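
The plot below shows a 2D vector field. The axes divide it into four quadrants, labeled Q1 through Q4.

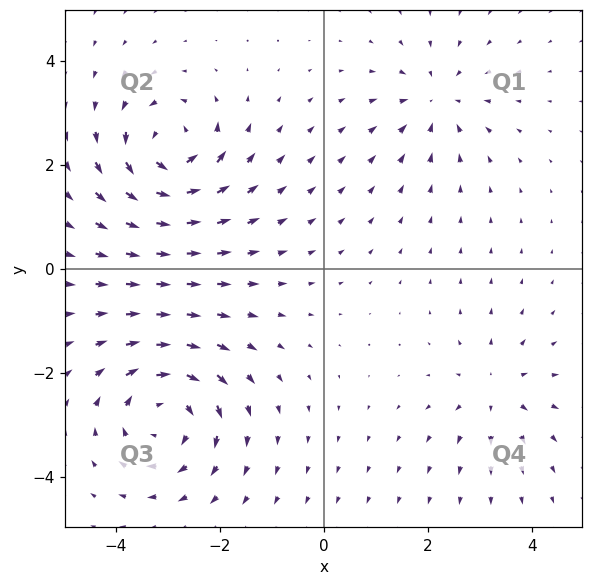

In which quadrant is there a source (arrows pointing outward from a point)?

The source sits at approximately (3.3, -2.3), which lies in quadrant Q4. The divergence there is about +3, positive as expected for a source.

Q4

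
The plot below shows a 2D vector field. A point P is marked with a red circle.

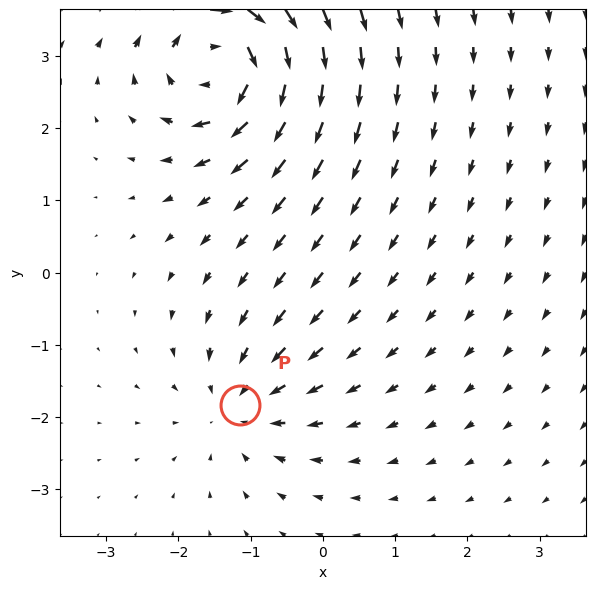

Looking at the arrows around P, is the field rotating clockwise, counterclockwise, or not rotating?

not rotating

Near P at (-1.1, -1.8) the arrows show no circulation. The curl there is ≈0.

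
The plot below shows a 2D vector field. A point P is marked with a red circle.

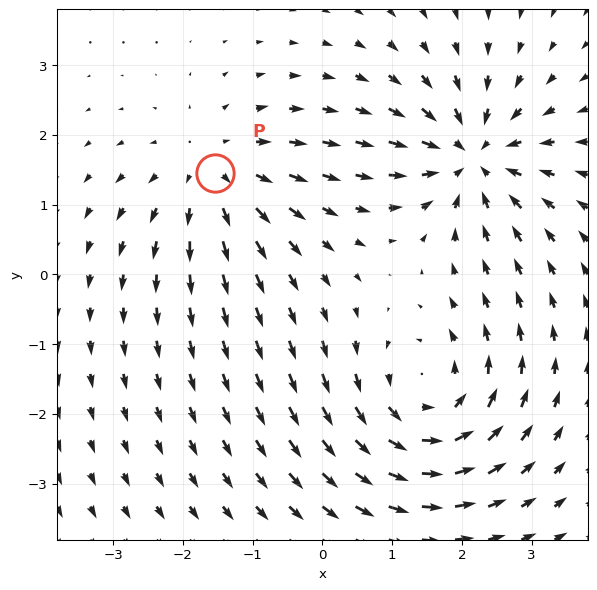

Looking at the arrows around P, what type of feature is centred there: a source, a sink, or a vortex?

At P (-1.5, 1.5) the arrows spread outward. Divergence about +4, curl ≈0 — positive divergence with near-zero curl is a source.

source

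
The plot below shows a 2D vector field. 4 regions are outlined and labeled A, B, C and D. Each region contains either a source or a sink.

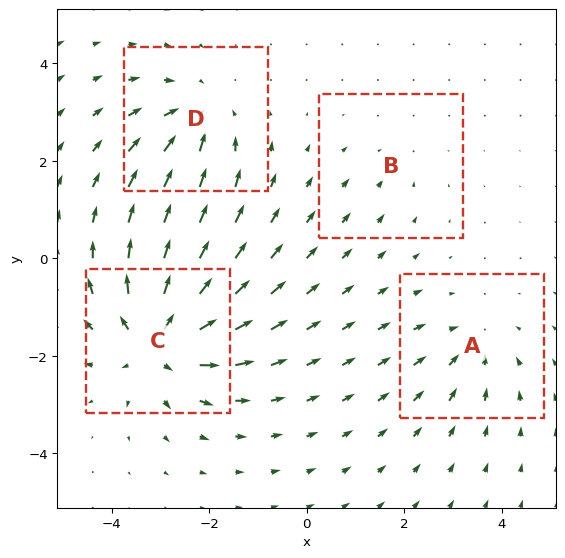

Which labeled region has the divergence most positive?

C

Divergence at each region's feature centre — A: about -3, B: about -2, C: about +7, D: about -5. Region C is most positive.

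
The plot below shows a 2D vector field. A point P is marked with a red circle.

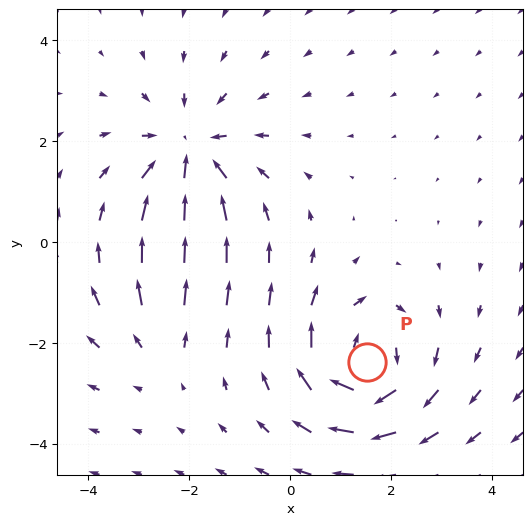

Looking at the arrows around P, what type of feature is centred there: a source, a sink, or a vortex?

vortex

At P (1.5, -2.4) the arrows circulate clockwise. Divergence ≈0, curl about -6 — near-zero divergence with nonzero curl is a vortex.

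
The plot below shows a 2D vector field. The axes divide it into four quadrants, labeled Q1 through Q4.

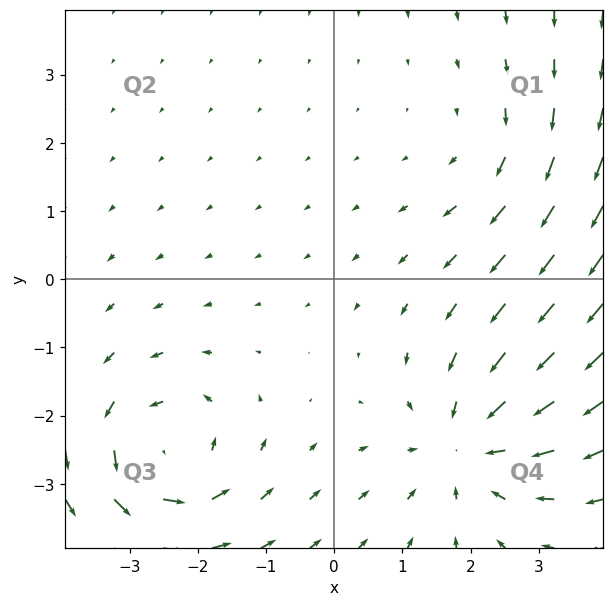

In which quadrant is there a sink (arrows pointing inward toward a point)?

The sink sits at approximately (2.0, -2.4), which lies in quadrant Q4. The divergence there is about -4, negative as expected for a sink.

Q4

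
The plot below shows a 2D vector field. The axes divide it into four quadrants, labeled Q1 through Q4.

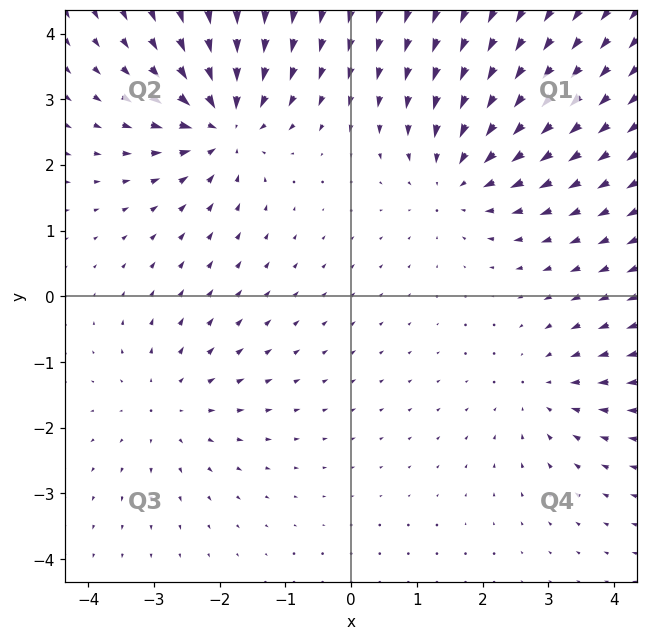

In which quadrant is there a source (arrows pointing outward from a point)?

Q3

The source sits at approximately (-2.8, -1.6), which lies in quadrant Q3. The divergence there is about +3, positive as expected for a source.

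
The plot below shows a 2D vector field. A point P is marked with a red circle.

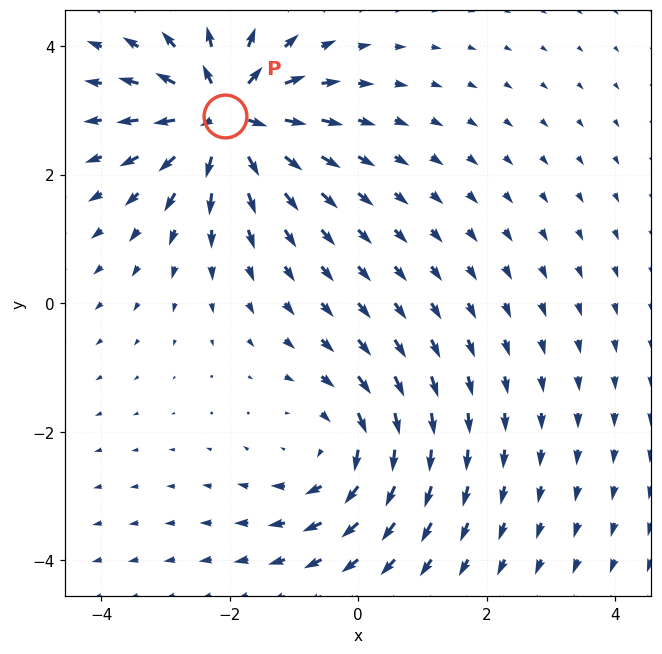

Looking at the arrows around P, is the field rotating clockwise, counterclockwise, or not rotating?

not rotating

Near P at (-2.1, 2.9) the arrows show no circulation. The curl there is ≈0.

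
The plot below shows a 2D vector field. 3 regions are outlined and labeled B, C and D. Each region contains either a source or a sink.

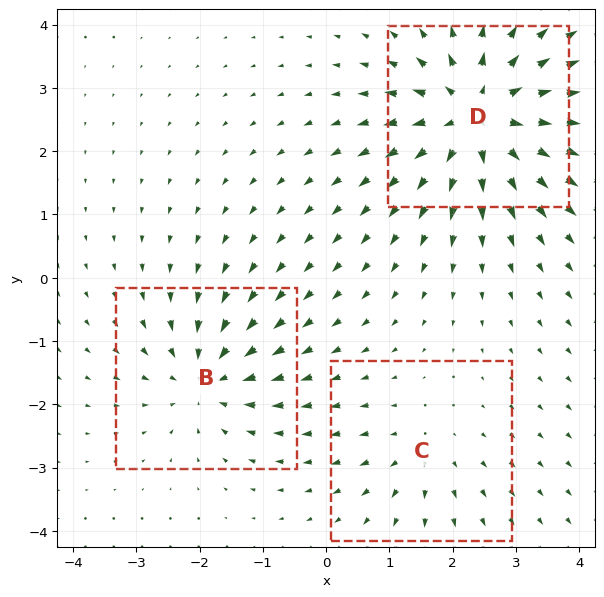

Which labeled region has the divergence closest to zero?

Divergence at each region's feature centre — B: about -4, C: about +2, D: about +6. Region C is closest to zero.

C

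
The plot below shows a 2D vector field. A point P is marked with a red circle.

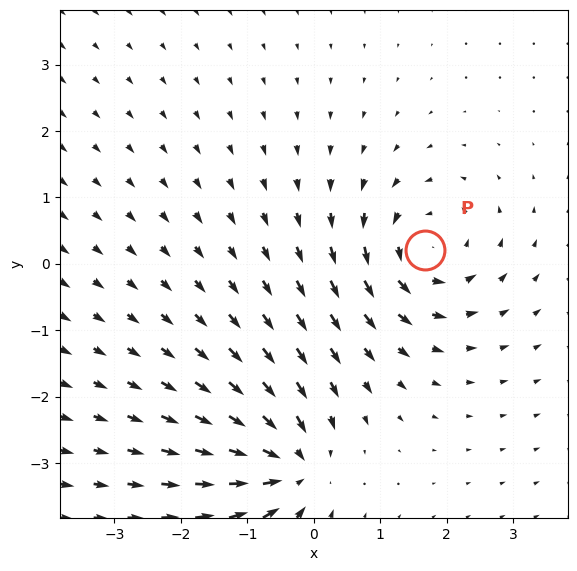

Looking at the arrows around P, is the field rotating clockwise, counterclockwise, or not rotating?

counterclockwise

Near P at (1.7, 0.2) the arrows circulate counterclockwise. The curl (z-component) there is about +6; positive curl means counterclockwise rotation.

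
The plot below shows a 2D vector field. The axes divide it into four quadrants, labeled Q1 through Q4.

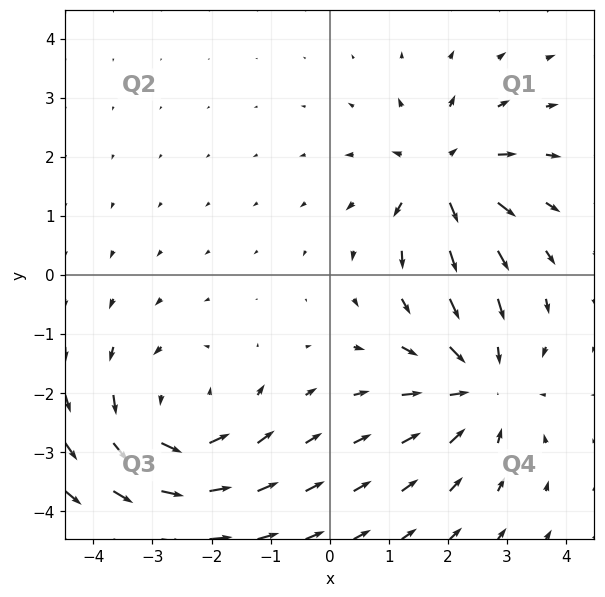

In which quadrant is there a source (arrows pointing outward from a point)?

The source sits at approximately (1.9, 1.7), which lies in quadrant Q1. The divergence there is about +5, positive as expected for a source.

Q1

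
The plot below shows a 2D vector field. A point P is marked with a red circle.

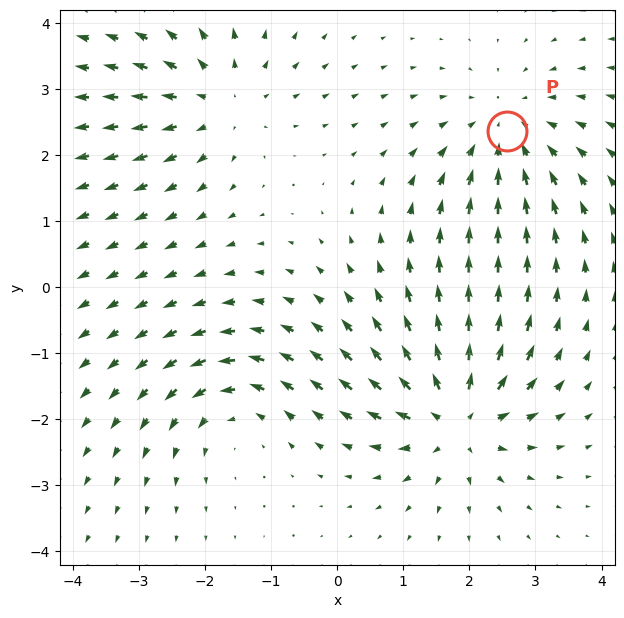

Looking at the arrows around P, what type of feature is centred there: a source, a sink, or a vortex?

sink

At P (2.6, 2.4) the arrows converge inward. Divergence about -3, curl ≈0 — negative divergence with near-zero curl is a sink.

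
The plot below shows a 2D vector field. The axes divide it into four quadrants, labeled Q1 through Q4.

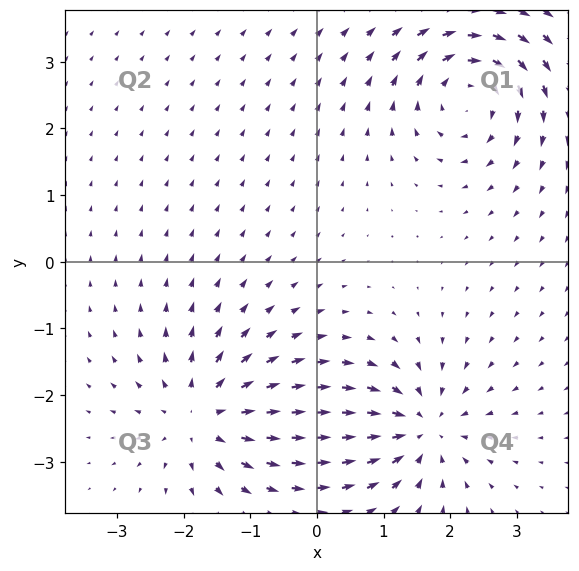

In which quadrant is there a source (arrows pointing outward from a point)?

Q3

The source sits at approximately (-1.7, -2.3), which lies in quadrant Q3. The divergence there is about +5, positive as expected for a source.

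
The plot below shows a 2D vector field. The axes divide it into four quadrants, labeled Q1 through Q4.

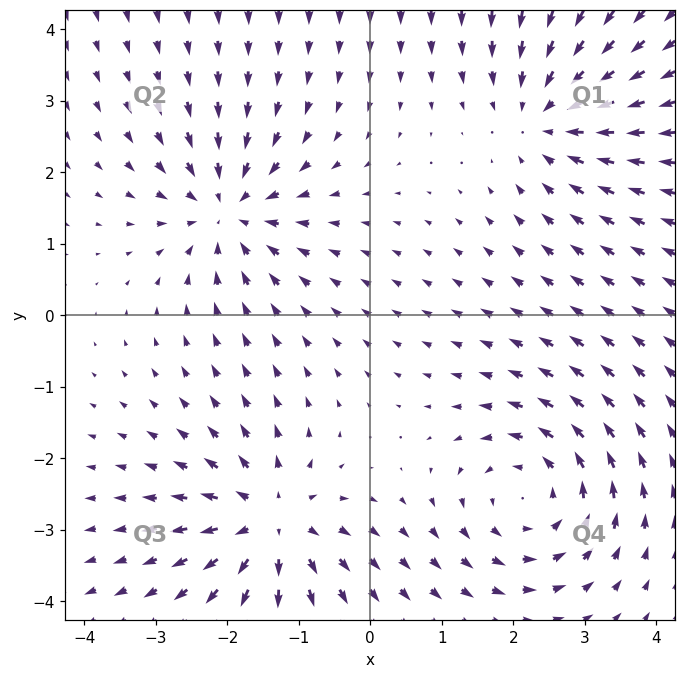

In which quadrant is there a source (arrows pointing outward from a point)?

The source sits at approximately (-1.4, -2.9), which lies in quadrant Q3. The divergence there is about +5, positive as expected for a source.

Q3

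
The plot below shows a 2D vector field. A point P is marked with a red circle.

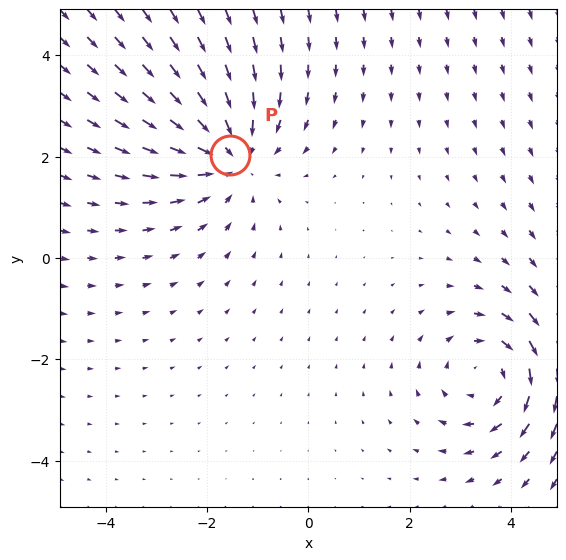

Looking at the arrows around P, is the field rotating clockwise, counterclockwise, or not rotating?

not rotating

Near P at (-1.5, 2.0) the arrows show no circulation. The curl there is ≈0.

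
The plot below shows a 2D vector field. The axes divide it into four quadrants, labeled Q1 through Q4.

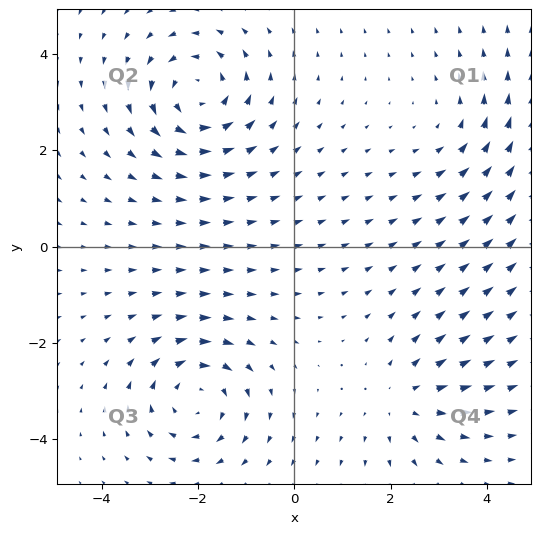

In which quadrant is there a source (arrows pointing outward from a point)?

The source sits at approximately (2.3, -3.2), which lies in quadrant Q4. The divergence there is about +3, positive as expected for a source.

Q4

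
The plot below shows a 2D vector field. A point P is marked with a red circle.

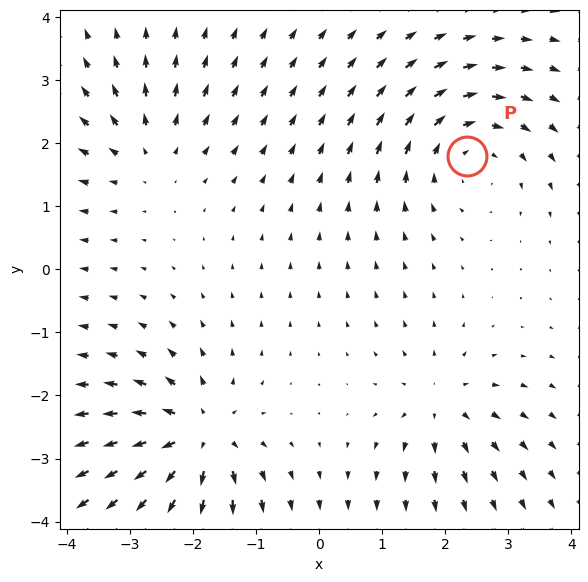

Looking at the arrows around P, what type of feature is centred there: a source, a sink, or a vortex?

At P (2.3, 1.8) the arrows circulate clockwise. Divergence ≈0, curl about -3 — near-zero divergence with nonzero curl is a vortex.

vortex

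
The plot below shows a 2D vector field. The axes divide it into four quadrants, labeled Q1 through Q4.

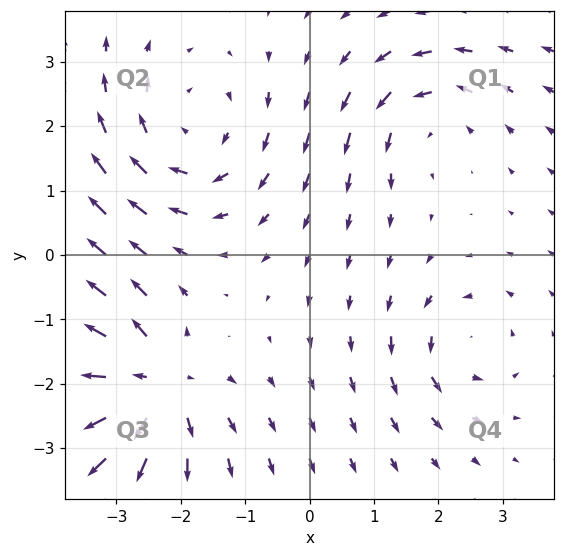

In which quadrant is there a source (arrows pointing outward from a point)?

The source sits at approximately (-2.5, -2.0), which lies in quadrant Q3. The divergence there is about +5, positive as expected for a source.

Q3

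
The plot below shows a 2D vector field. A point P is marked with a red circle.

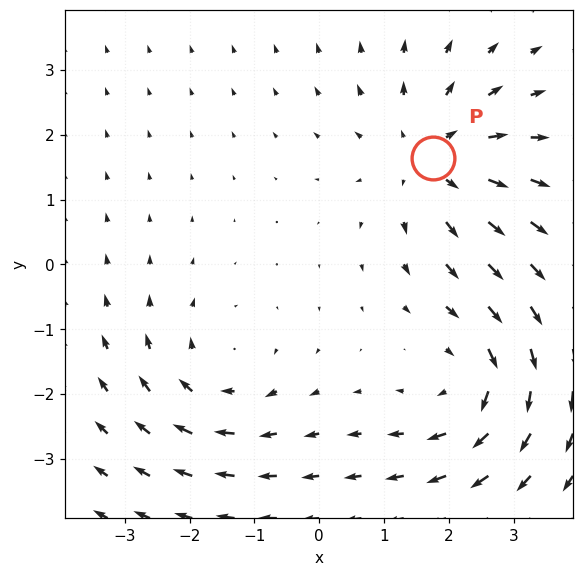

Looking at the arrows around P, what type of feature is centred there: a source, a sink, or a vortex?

source

At P (1.8, 1.6) the arrows spread outward. Divergence about +4, curl ≈0 — positive divergence with near-zero curl is a source.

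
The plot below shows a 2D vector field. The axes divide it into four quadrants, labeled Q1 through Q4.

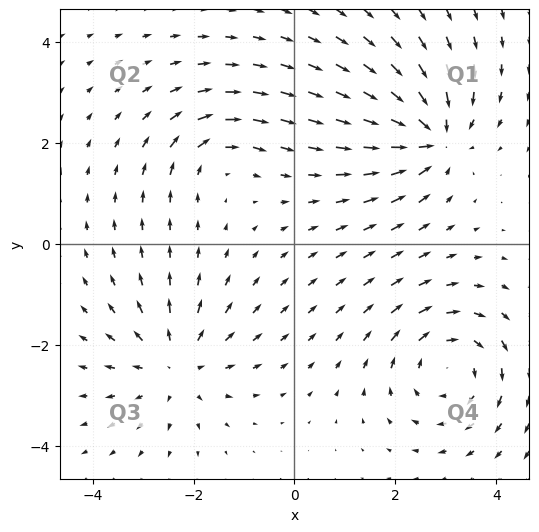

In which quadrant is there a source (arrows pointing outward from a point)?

Q3

The source sits at approximately (-2.4, -2.4), which lies in quadrant Q3. The divergence there is about +4, positive as expected for a source.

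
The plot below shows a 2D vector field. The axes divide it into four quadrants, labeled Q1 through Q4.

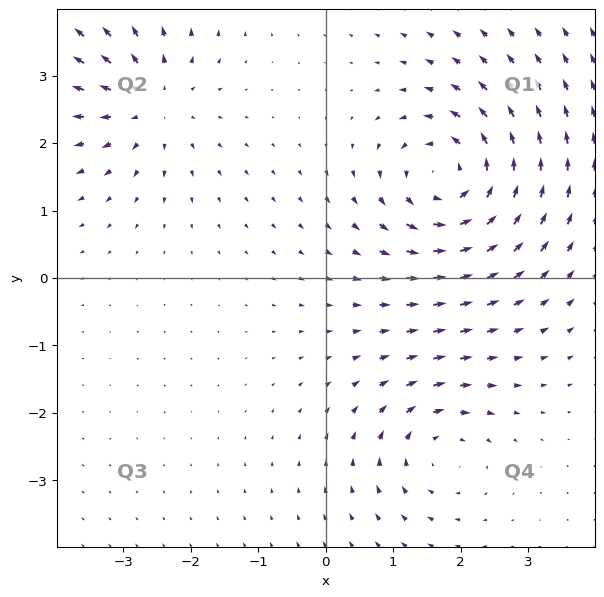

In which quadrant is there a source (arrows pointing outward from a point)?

The source sits at approximately (-2.6, 2.6), which lies in quadrant Q2. The divergence there is about +4, positive as expected for a source.

Q2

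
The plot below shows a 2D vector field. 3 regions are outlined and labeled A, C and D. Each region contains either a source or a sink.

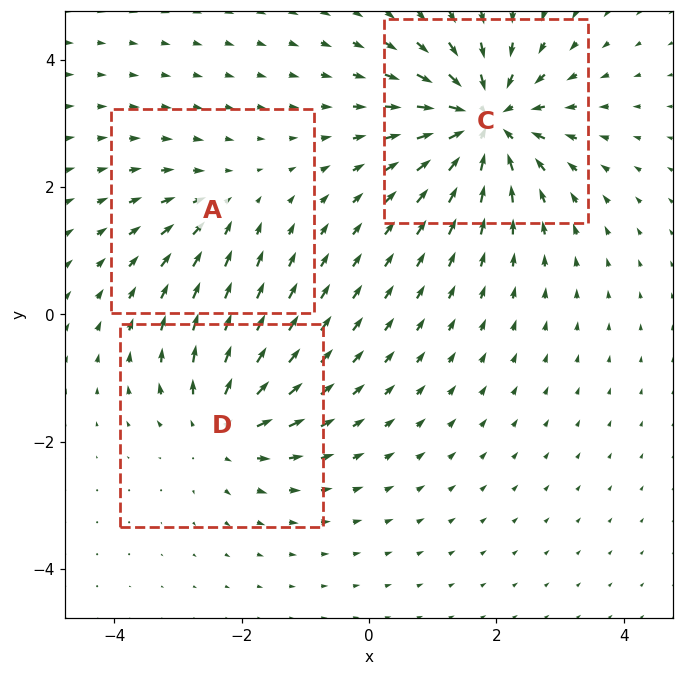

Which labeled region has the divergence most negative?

C

Divergence at each region's feature centre — A: about -2, C: about -6, D: about +4. Region C is most negative.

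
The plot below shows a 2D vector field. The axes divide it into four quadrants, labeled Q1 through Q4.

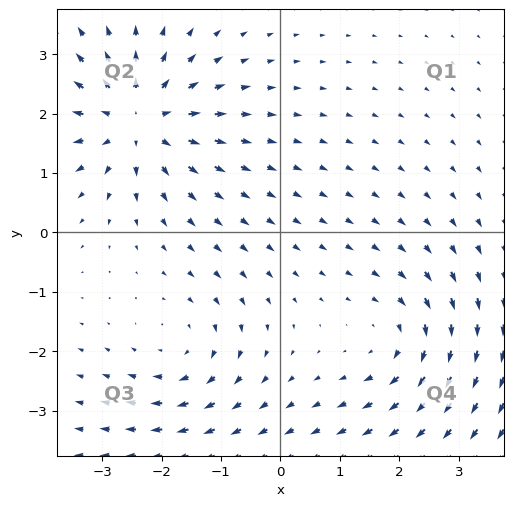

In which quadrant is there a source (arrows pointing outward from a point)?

The source sits at approximately (-2.4, 1.9), which lies in quadrant Q2. The divergence there is about +5, positive as expected for a source.

Q2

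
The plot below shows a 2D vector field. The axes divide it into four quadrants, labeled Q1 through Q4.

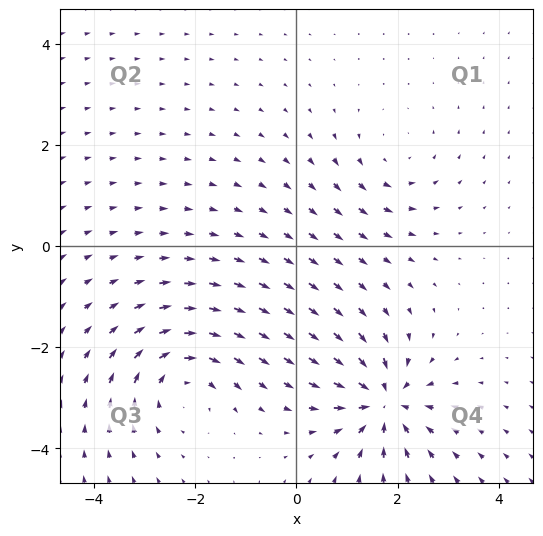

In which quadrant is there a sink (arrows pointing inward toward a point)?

The sink sits at approximately (1.7, -3.1), which lies in quadrant Q4. The divergence there is about -7, negative as expected for a sink.

Q4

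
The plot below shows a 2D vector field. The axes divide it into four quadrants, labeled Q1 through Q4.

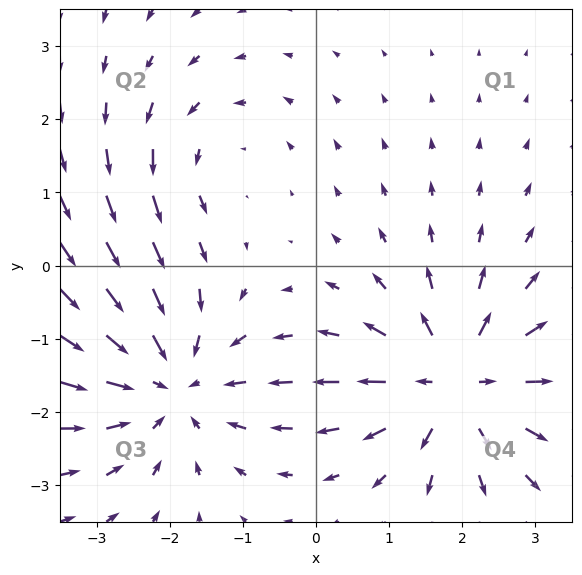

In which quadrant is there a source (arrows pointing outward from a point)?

Q4

The source sits at approximately (1.9, -1.6), which lies in quadrant Q4. The divergence there is about +5, positive as expected for a source.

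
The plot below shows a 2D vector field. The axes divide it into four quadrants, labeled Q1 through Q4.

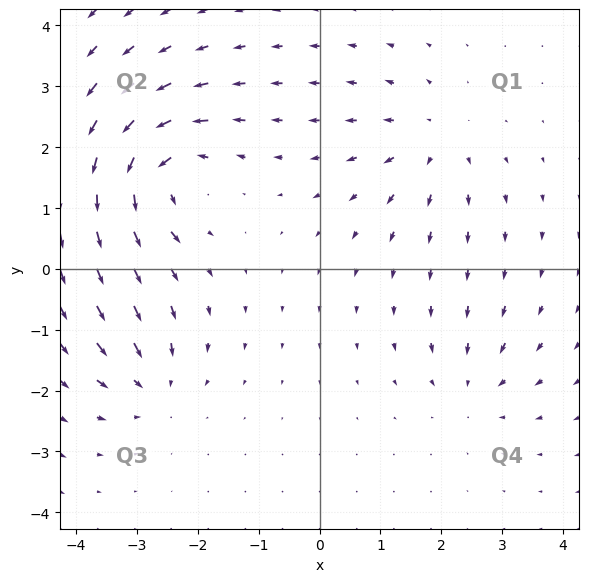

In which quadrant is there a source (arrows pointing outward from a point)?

Q1

The source sits at approximately (1.9, 2.1), which lies in quadrant Q1. The divergence there is about +3, positive as expected for a source.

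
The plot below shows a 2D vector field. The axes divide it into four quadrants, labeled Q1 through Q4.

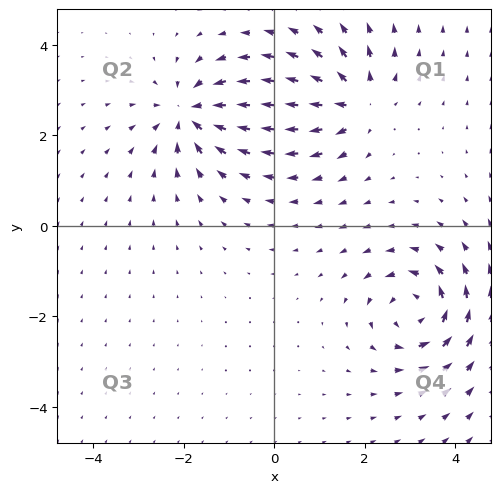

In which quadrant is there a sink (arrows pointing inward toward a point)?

Q2

The sink sits at approximately (-1.8, 2.5), which lies in quadrant Q2. The divergence there is about -5, negative as expected for a sink.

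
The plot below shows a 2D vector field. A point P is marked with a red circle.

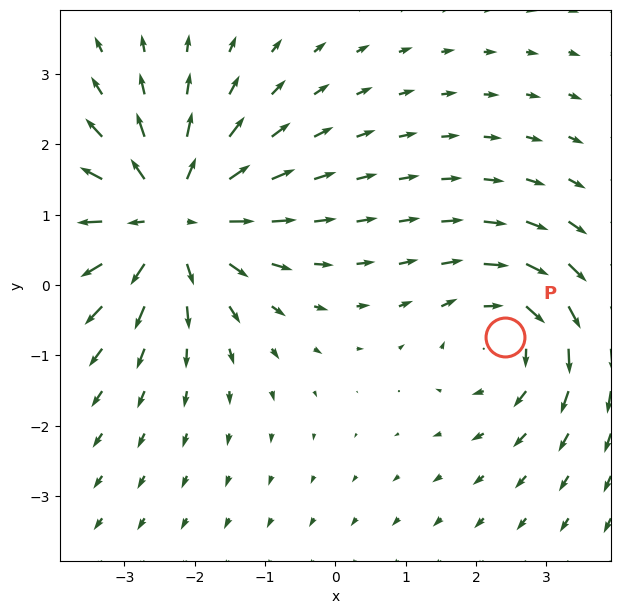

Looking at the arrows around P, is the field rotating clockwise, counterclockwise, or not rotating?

clockwise

Near P at (2.4, -0.7) the arrows circulate clockwise. The curl (z-component) there is about -3; negative curl means clockwise rotation.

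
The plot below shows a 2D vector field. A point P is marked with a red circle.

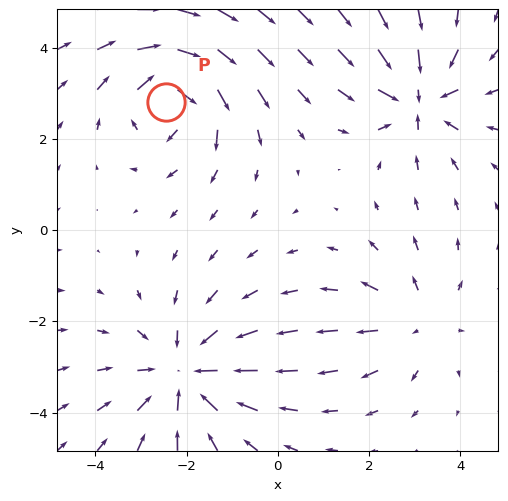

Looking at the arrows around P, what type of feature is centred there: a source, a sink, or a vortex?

At P (-2.4, 2.8) the arrows circulate clockwise. Divergence ≈0, curl about -4 — near-zero divergence with nonzero curl is a vortex.

vortex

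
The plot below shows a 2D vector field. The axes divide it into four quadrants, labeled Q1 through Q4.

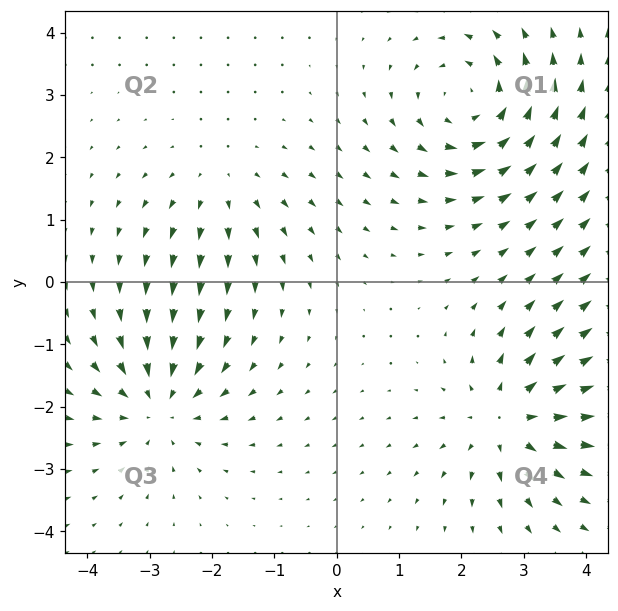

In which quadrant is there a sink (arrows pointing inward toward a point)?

Q3

The sink sits at approximately (-2.9, -2.0), which lies in quadrant Q3. The divergence there is about -4, negative as expected for a sink.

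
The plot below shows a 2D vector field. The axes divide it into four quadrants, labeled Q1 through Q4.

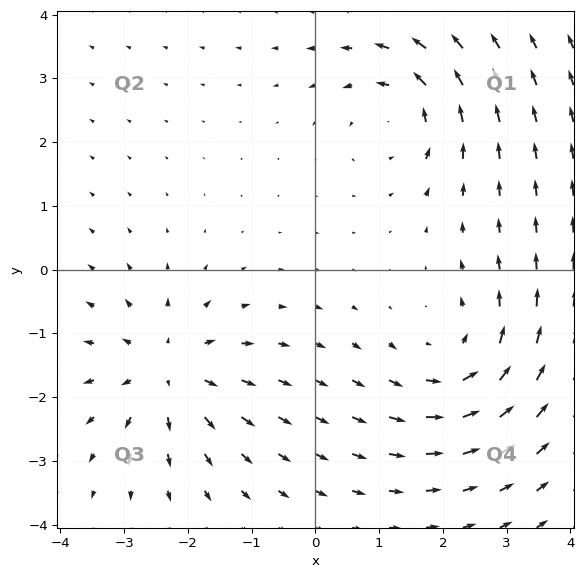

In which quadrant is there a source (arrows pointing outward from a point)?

The source sits at approximately (-2.3, -1.6), which lies in quadrant Q3. The divergence there is about +4, positive as expected for a source.

Q3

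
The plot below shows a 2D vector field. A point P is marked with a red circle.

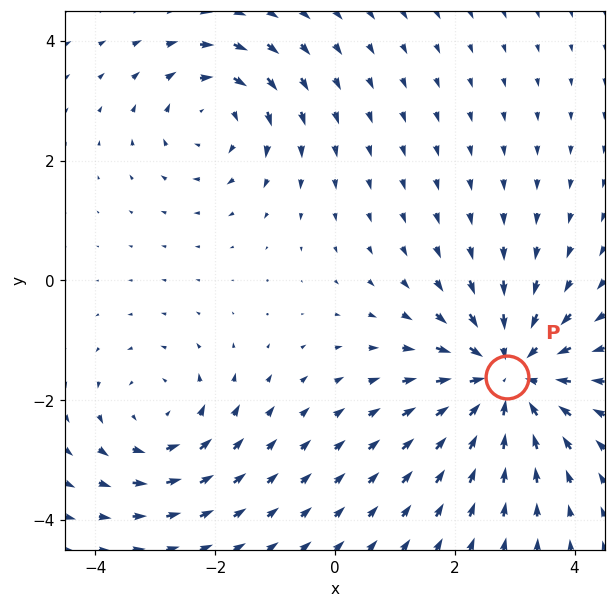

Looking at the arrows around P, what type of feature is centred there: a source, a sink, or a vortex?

At P (2.9, -1.6) the arrows converge inward. Divergence about -4, curl ≈0 — negative divergence with near-zero curl is a sink.

sink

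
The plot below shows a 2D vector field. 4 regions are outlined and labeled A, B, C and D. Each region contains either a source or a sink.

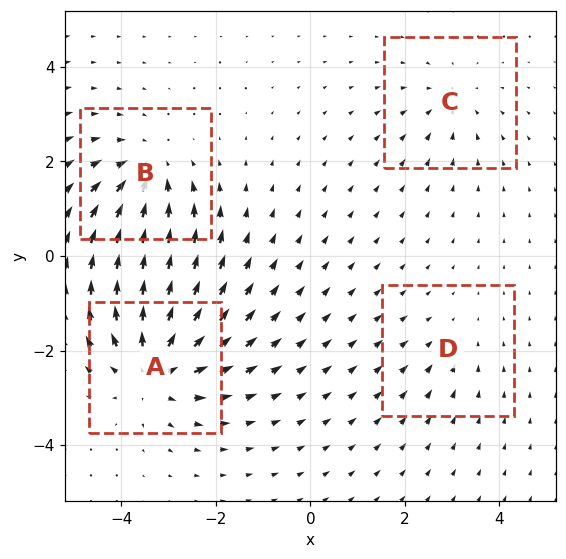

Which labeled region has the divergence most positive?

Divergence at each region's feature centre — A: about +6, B: about -5, C: about -3, D: about -2. Region A is most positive.

A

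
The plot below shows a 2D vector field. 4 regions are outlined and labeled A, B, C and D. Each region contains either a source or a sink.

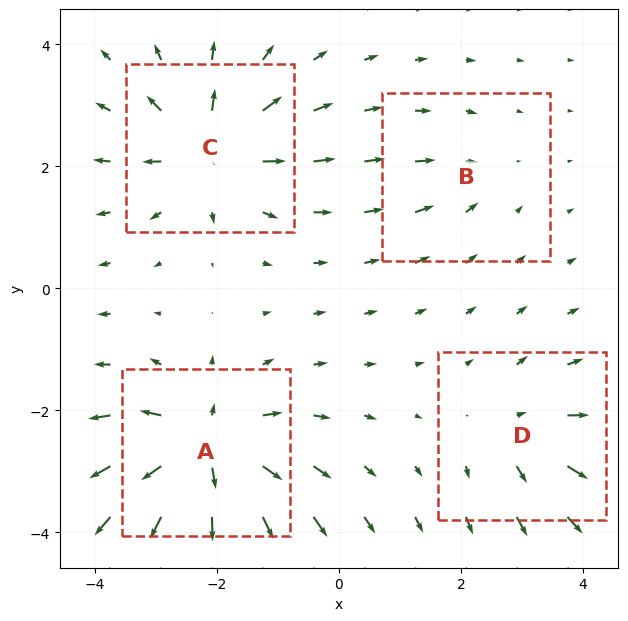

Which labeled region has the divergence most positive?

Divergence at each region's feature centre — A: about +8, B: about -2, C: about +6, D: about +4. Region A is most positive.

A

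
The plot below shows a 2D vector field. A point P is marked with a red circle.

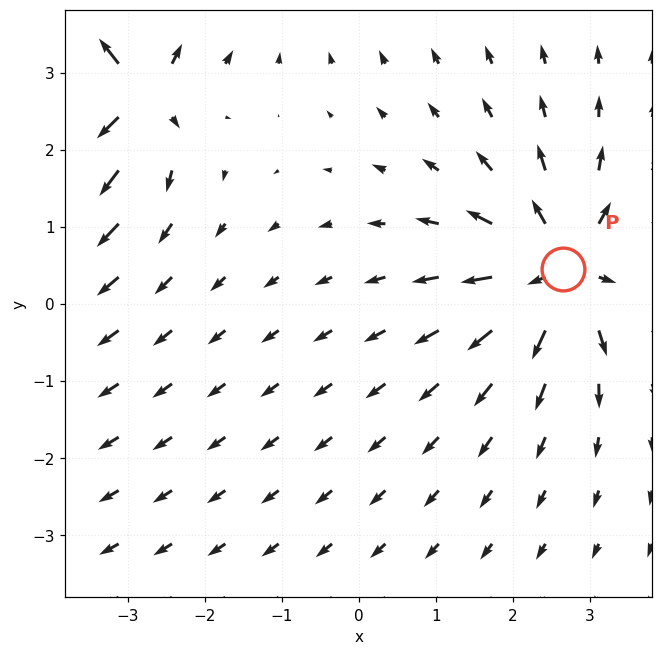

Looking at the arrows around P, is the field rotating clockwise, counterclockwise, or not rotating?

not rotating

Near P at (2.6, 0.4) the arrows show no circulation. The curl there is ≈0.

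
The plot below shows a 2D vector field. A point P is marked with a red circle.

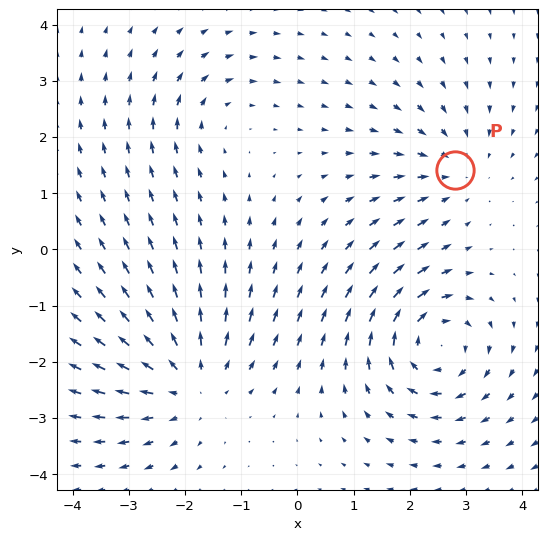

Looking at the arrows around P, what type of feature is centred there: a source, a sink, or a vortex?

At P (2.8, 1.4) the arrows converge inward. Divergence about -3, curl ≈0 — negative divergence with near-zero curl is a sink.

sink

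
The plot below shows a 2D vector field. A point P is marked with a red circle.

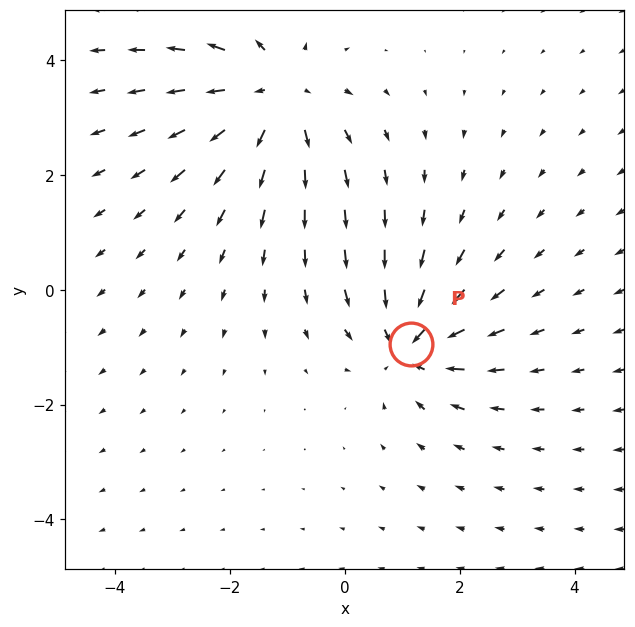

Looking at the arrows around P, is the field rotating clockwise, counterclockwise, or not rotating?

Near P at (1.1, -0.9) the arrows show no circulation. The curl there is ≈0.

not rotating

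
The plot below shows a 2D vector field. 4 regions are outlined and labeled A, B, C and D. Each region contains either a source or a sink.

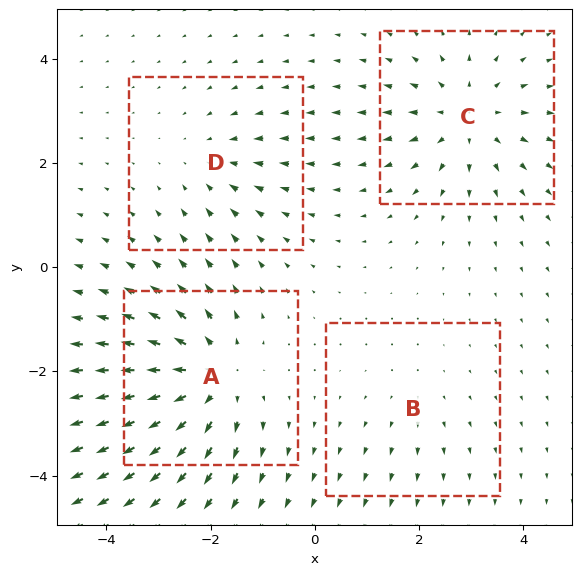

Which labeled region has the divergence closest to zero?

B

Divergence at each region's feature centre — A: about +6, B: about +2, C: about +4, D: about -3. Region B is closest to zero.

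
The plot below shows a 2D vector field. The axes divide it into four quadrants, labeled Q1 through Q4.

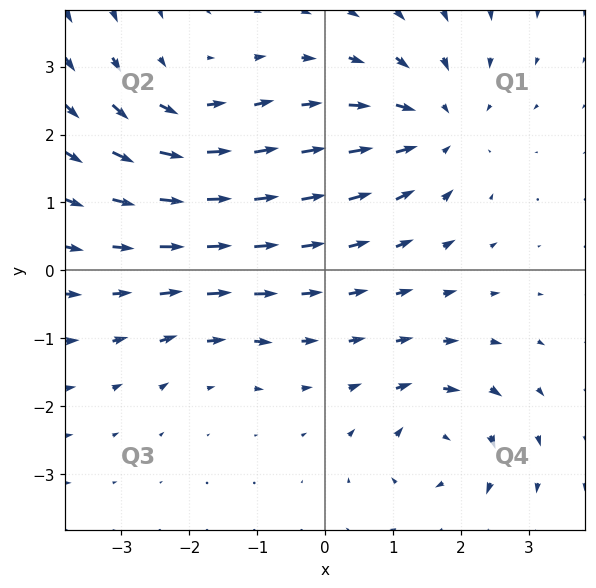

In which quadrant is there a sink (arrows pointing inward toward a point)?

Q1

The sink sits at approximately (1.6, 2.1), which lies in quadrant Q1. The divergence there is about -5, negative as expected for a sink.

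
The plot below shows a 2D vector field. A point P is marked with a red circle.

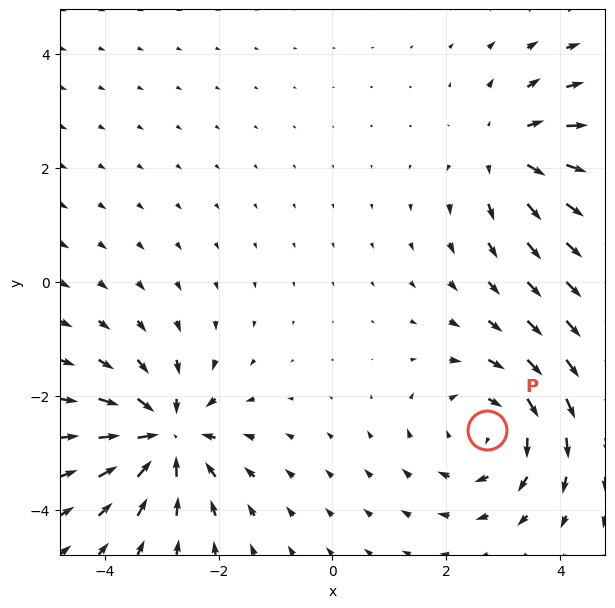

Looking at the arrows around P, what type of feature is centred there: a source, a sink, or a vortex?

At P (2.7, -2.6) the arrows circulate clockwise. Divergence ≈0, curl about -3 — near-zero divergence with nonzero curl is a vortex.

vortex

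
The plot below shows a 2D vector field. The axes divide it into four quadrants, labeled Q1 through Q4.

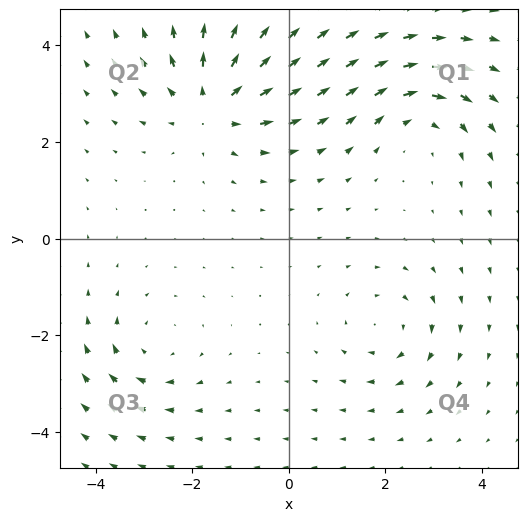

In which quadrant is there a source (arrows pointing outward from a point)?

The source sits at approximately (-1.6, 2.8), which lies in quadrant Q2. The divergence there is about +4, positive as expected for a source.

Q2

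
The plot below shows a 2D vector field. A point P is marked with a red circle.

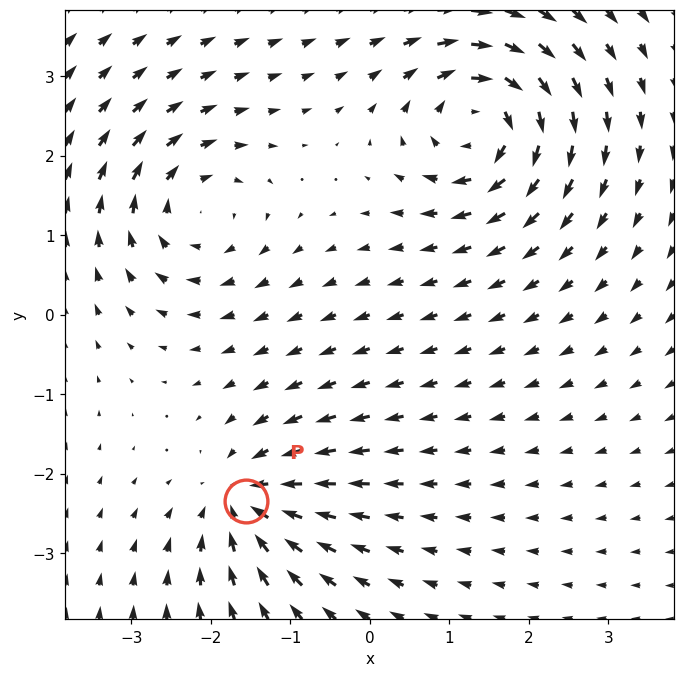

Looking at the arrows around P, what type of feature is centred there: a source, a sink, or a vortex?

At P (-1.6, -2.3) the arrows converge inward. Divergence about -4, curl ≈0 — negative divergence with near-zero curl is a sink.

sink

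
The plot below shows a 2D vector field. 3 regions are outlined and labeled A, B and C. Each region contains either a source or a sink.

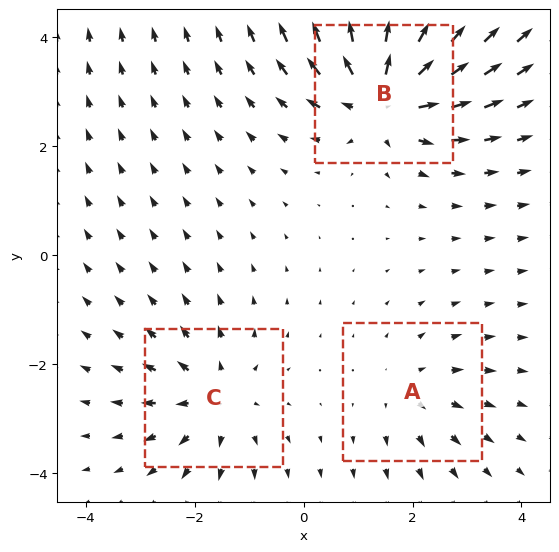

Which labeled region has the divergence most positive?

Divergence at each region's feature centre — A: about +2, B: about +6, C: about +3. Region B is most positive.

B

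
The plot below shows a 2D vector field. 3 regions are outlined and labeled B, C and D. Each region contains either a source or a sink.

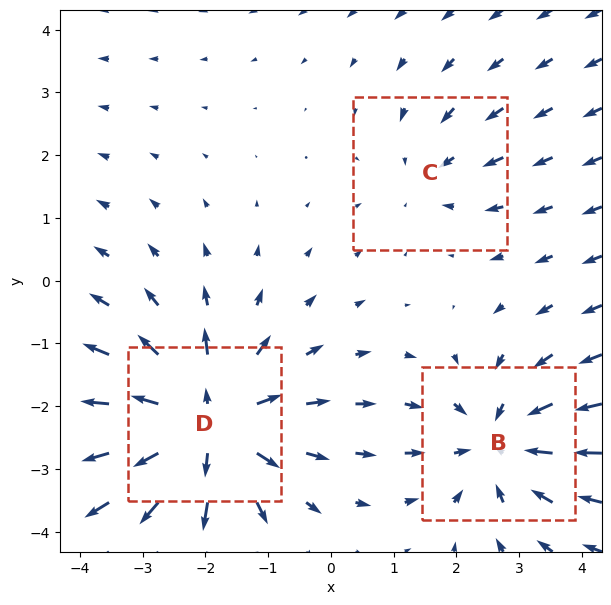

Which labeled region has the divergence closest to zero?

Divergence at each region's feature centre — B: about -3, C: about -2, D: about +5. Region C is closest to zero.

C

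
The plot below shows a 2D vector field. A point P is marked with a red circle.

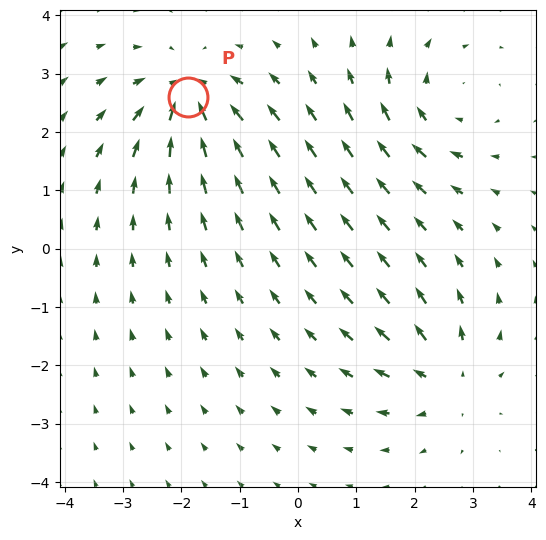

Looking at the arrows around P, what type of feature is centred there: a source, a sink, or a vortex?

At P (-1.9, 2.6) the arrows converge inward. Divergence about -4, curl ≈0 — negative divergence with near-zero curl is a sink.

sink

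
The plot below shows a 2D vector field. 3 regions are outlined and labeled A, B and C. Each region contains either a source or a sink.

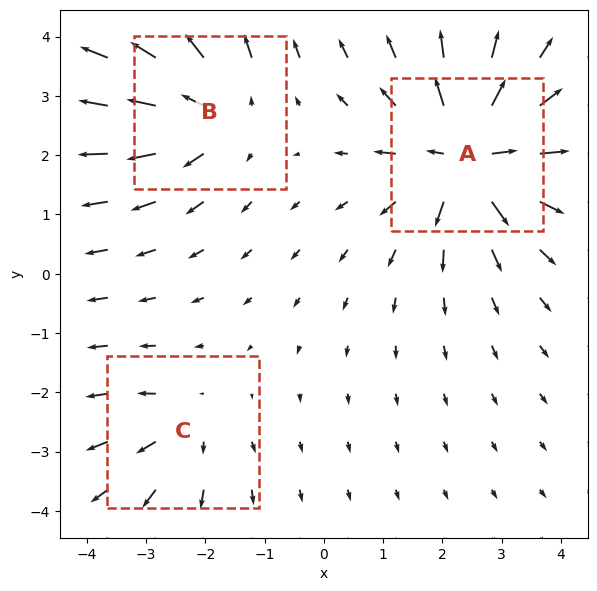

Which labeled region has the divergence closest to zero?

Divergence at each region's feature centre — A: about +6, B: about +4, C: about +3. Region C is closest to zero.

C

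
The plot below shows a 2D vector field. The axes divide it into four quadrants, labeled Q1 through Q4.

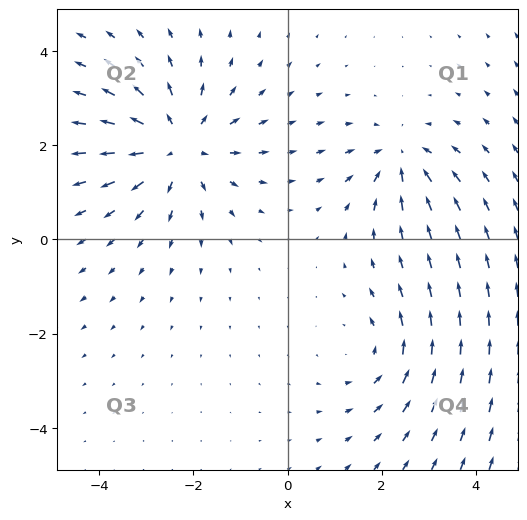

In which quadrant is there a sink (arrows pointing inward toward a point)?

The sink sits at approximately (2.4, 1.7), which lies in quadrant Q1. The divergence there is about -4, negative as expected for a sink.

Q1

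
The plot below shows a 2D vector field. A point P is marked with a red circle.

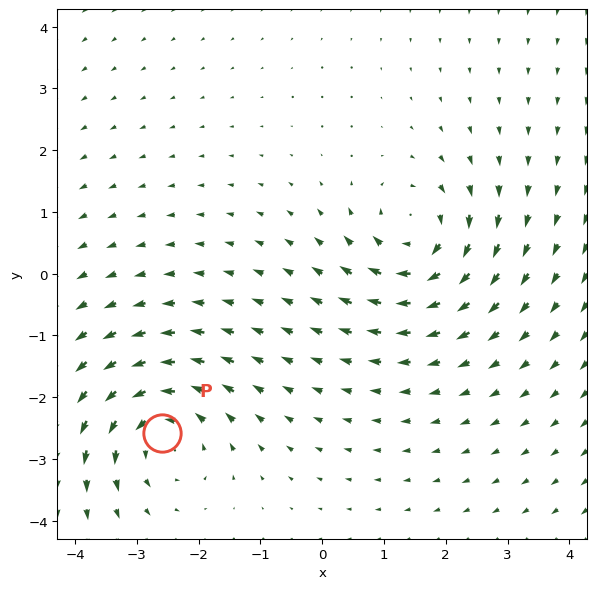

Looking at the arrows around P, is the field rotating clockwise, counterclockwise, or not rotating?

counterclockwise

Near P at (-2.6, -2.6) the arrows circulate counterclockwise. The curl (z-component) there is about +3; positive curl means counterclockwise rotation.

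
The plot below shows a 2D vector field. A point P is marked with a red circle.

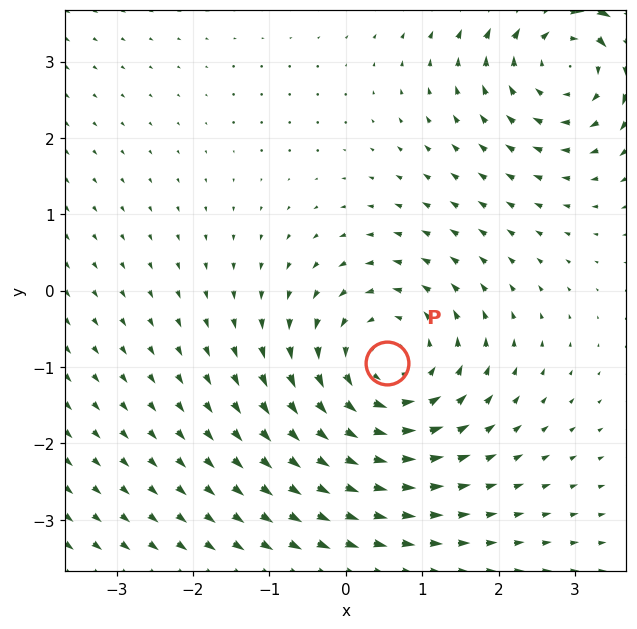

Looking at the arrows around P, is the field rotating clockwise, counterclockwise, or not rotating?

counterclockwise

Near P at (0.5, -0.9) the arrows circulate counterclockwise. The curl (z-component) there is about +3; positive curl means counterclockwise rotation.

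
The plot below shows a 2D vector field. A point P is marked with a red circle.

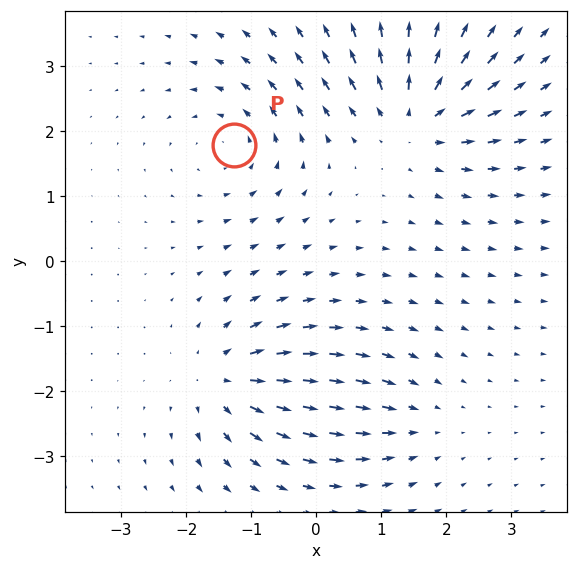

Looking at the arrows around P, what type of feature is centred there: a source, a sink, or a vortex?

At P (-1.3, 1.8) the arrows circulate counterclockwise. Divergence ≈0, curl about +4 — near-zero divergence with nonzero curl is a vortex.

vortex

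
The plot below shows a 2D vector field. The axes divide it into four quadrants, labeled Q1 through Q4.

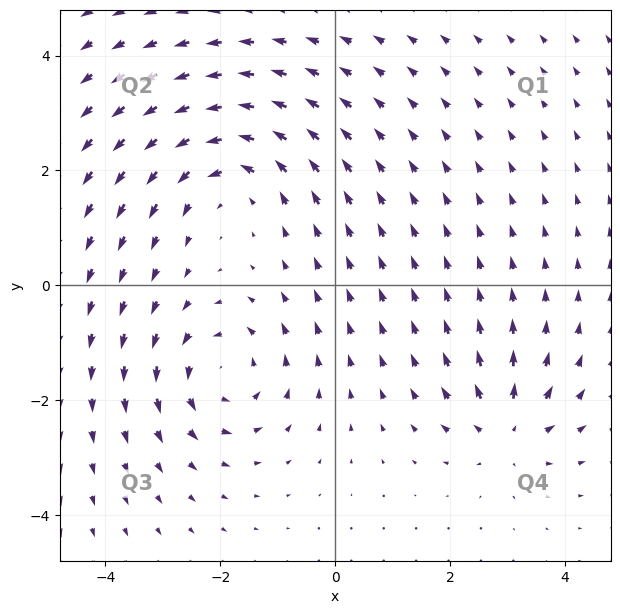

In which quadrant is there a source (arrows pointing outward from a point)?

Q4

The source sits at approximately (3.0, -2.5), which lies in quadrant Q4. The divergence there is about +4, positive as expected for a source.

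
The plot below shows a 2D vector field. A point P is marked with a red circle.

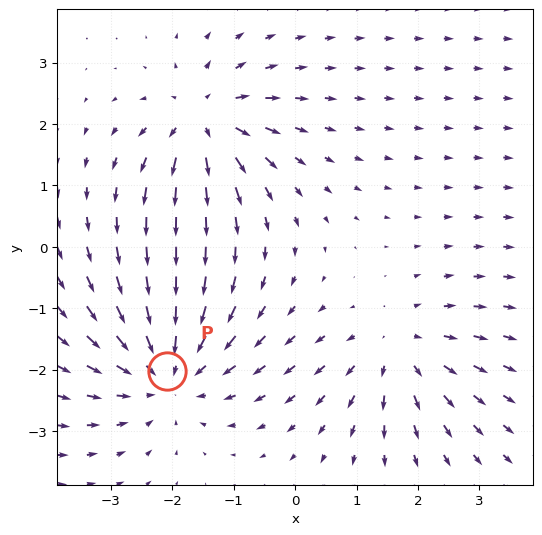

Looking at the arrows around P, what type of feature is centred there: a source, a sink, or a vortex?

At P (-2.1, -2.0) the arrows converge inward. Divergence about -3, curl ≈0 — negative divergence with near-zero curl is a sink.

sink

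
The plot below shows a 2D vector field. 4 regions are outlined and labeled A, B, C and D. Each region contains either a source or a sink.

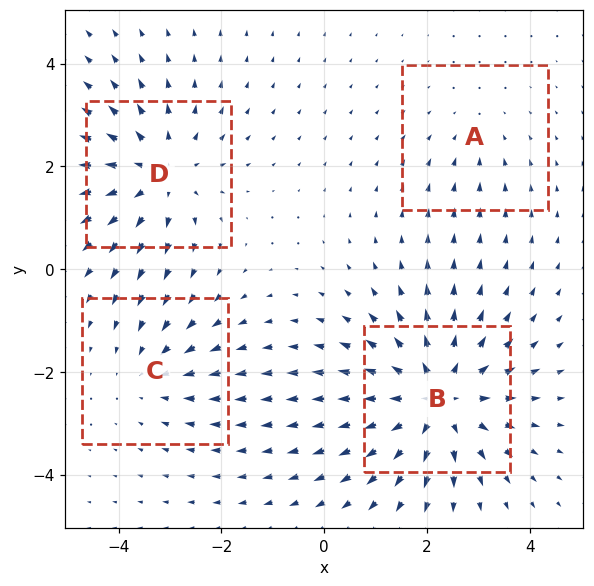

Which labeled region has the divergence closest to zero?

Divergence at each region's feature centre — A: about -2, B: about +6, C: about -3, D: about +4. Region A is closest to zero.

A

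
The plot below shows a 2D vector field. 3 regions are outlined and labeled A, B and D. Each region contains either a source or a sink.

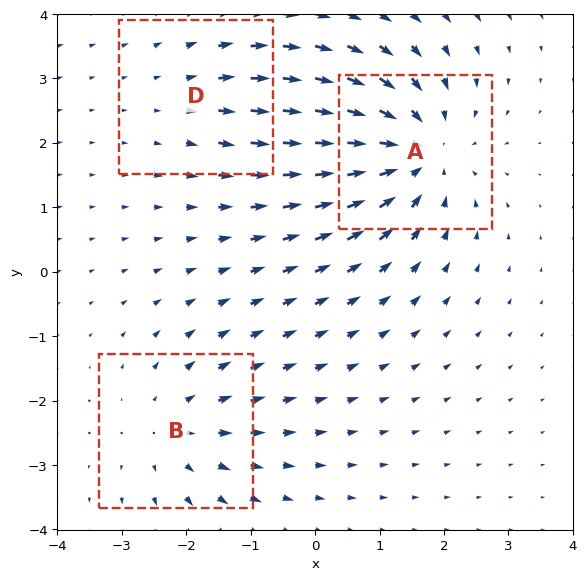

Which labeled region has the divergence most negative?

A

Divergence at each region's feature centre — A: about -5, B: about +3, D: about +2. Region A is most negative.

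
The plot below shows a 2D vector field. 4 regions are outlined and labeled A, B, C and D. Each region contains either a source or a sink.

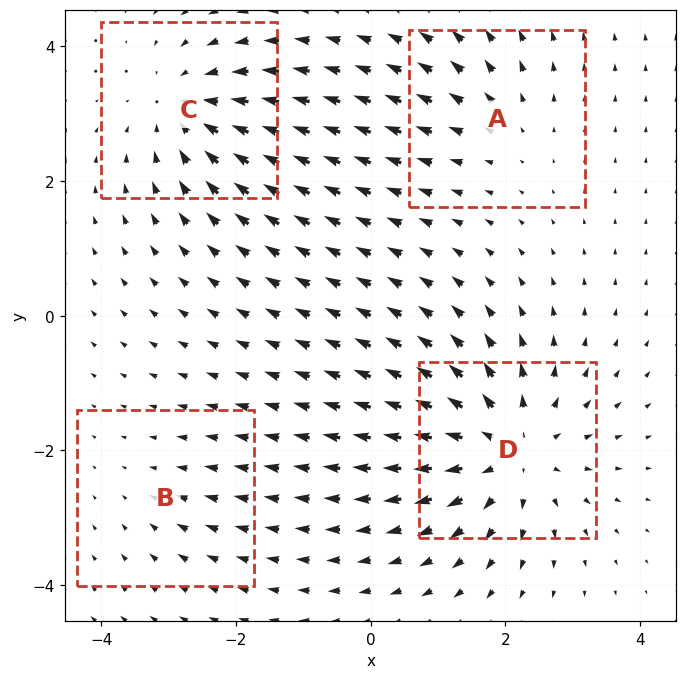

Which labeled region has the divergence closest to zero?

B

Divergence at each region's feature centre — A: about +3, B: about -2, C: about -5, D: about +6. Region B is closest to zero.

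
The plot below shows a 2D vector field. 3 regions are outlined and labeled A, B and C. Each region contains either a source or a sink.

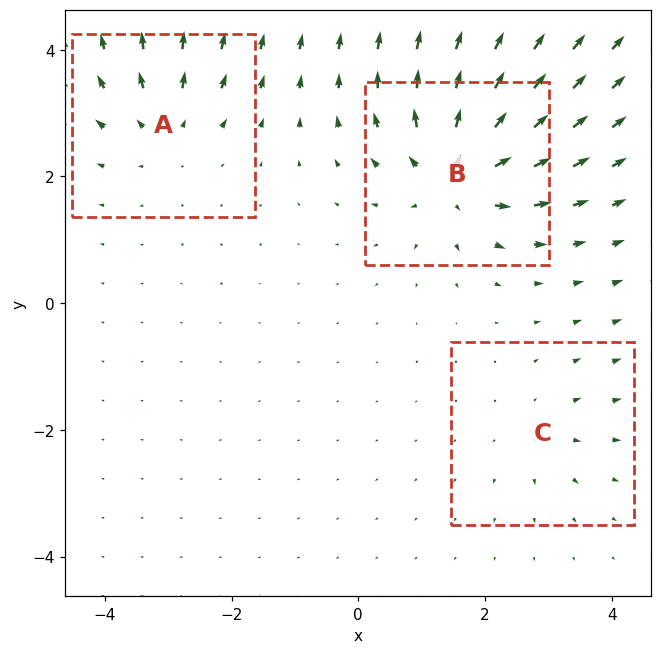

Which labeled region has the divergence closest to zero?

C

Divergence at each region's feature centre — A: about +4, B: about +7, C: about +2. Region C is closest to zero.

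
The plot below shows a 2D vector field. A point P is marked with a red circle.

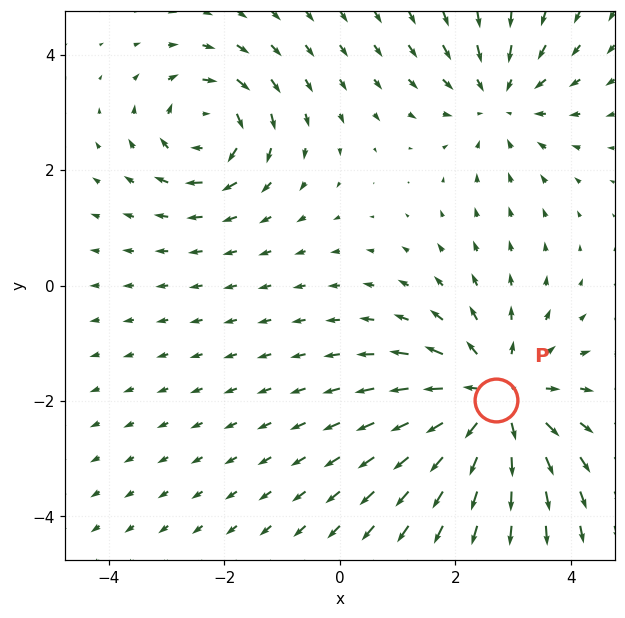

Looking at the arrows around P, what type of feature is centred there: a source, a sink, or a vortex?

At P (2.7, -2.0) the arrows spread outward. Divergence about +4, curl ≈0 — positive divergence with near-zero curl is a source.

source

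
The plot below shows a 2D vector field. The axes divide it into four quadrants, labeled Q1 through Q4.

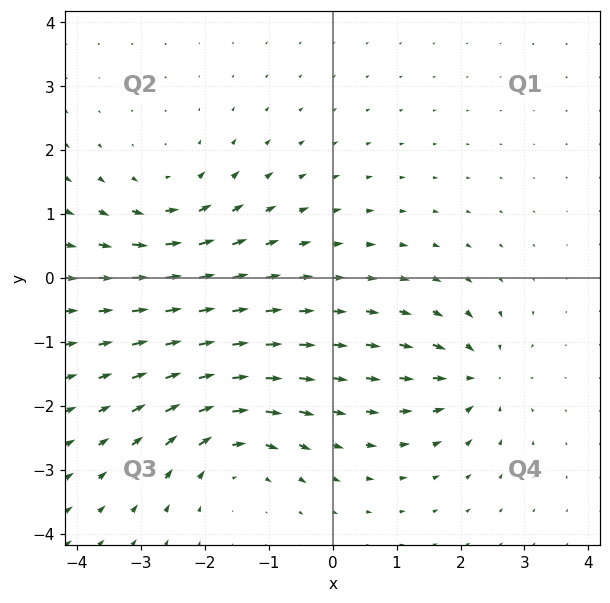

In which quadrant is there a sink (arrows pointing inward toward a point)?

The sink sits at approximately (2.3, -1.5), which lies in quadrant Q4. The divergence there is about -5, negative as expected for a sink.

Q4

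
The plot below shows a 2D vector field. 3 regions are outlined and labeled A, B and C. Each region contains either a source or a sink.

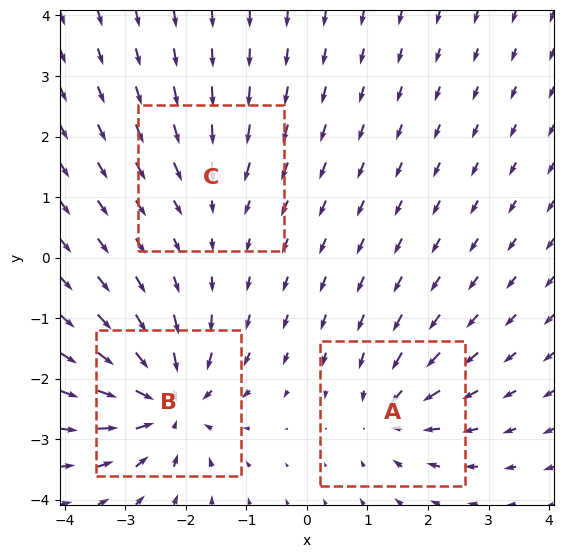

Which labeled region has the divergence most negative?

B

Divergence at each region's feature centre — A: about -4, B: about -6, C: about -2. Region B is most negative.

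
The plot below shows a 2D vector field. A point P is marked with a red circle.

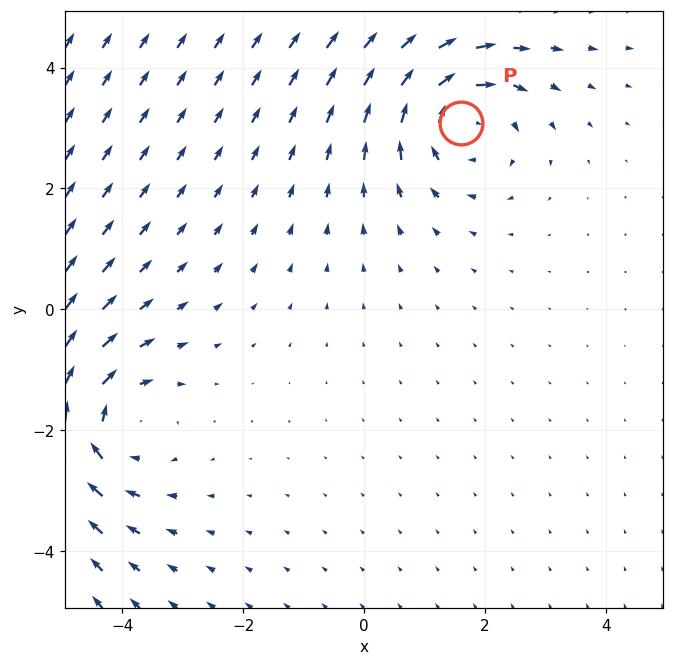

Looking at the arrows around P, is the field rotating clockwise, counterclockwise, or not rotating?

Near P at (1.6, 3.1) the arrows circulate clockwise. The curl (z-component) there is about -4; negative curl means clockwise rotation.

clockwise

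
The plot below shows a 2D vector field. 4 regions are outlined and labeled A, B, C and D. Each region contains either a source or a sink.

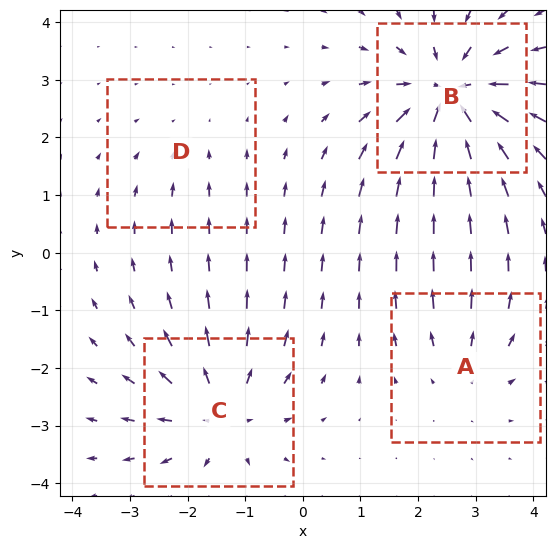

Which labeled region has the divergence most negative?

Divergence at each region's feature centre — A: about +3, B: about -7, C: about +5, D: about -2. Region B is most negative.

B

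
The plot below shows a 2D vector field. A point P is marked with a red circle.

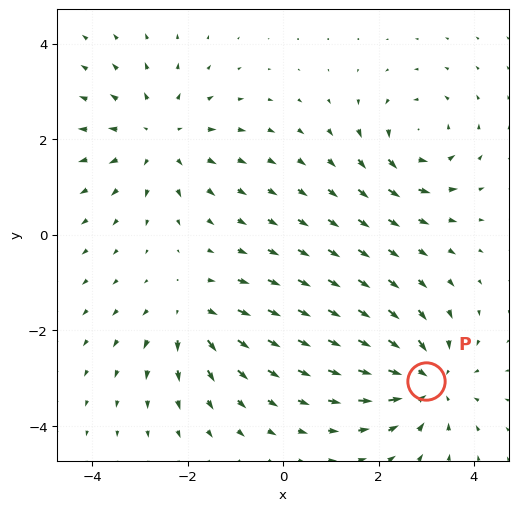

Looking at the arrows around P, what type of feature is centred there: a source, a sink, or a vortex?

sink

At P (3.0, -3.1) the arrows converge inward. Divergence about -5, curl ≈0 — negative divergence with near-zero curl is a sink.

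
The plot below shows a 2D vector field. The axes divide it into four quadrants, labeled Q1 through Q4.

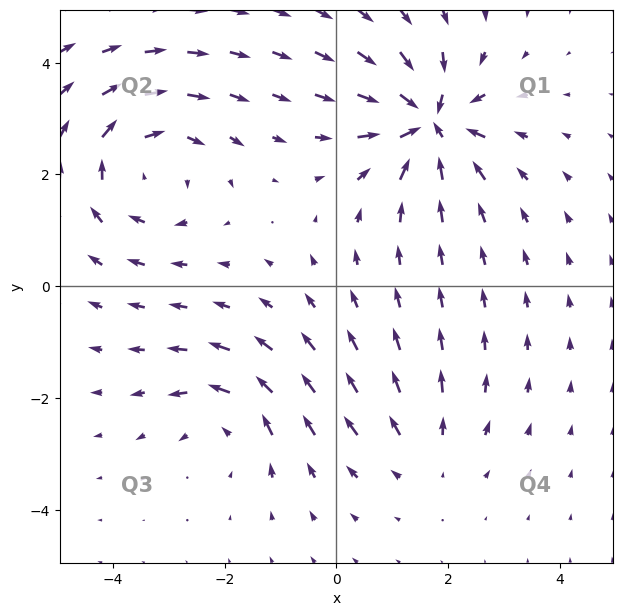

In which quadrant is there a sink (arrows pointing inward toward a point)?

Q1

The sink sits at approximately (1.7, 2.9), which lies in quadrant Q1. The divergence there is about -7, negative as expected for a sink.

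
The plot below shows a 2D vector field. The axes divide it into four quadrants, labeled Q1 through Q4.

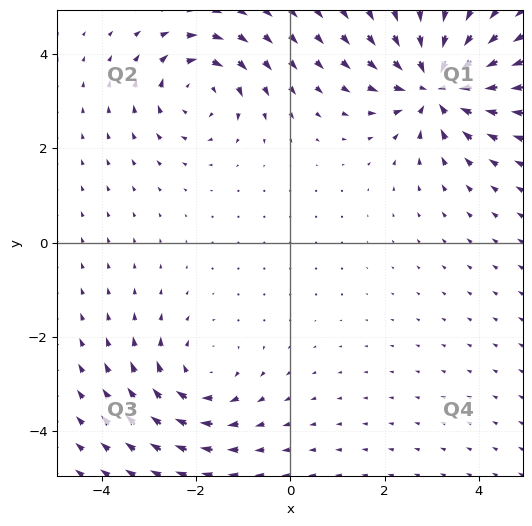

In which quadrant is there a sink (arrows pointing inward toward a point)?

Q1

The sink sits at approximately (3.1, 3.3), which lies in quadrant Q1. The divergence there is about -5, negative as expected for a sink.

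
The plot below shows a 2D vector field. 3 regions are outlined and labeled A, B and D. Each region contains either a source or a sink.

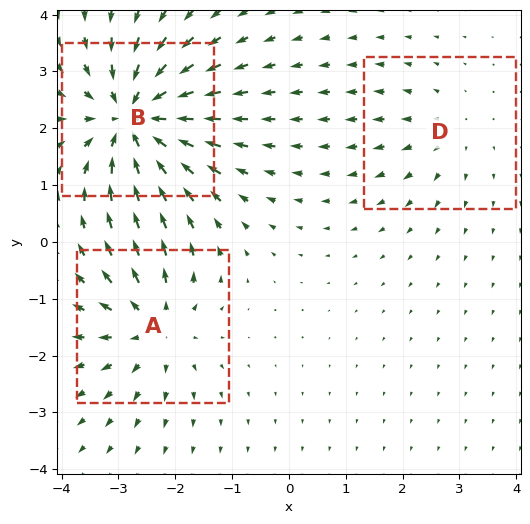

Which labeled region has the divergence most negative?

B

Divergence at each region's feature centre — A: about +4, B: about -6, D: about +2. Region B is most negative.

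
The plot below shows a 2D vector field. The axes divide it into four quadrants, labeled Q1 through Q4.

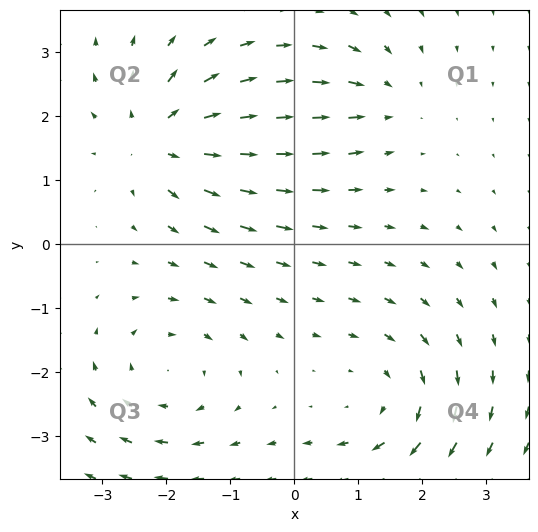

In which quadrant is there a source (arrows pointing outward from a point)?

The source sits at approximately (-2.1, 1.7), which lies in quadrant Q2. The divergence there is about +5, positive as expected for a source.

Q2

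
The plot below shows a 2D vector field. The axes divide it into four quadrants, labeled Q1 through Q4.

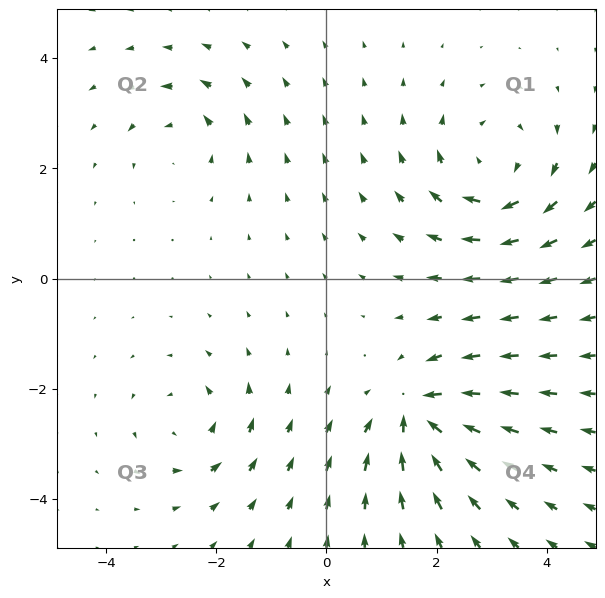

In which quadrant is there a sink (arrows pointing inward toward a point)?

The sink sits at approximately (1.7, -2.5), which lies in quadrant Q4. The divergence there is about -6, negative as expected for a sink.

Q4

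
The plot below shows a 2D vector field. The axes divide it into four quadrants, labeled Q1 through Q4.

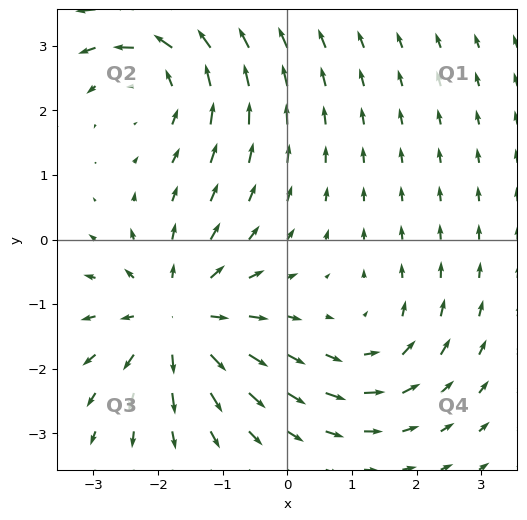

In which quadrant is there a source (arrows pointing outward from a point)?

Q3

The source sits at approximately (-1.7, -1.2), which lies in quadrant Q3. The divergence there is about +5, positive as expected for a source.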